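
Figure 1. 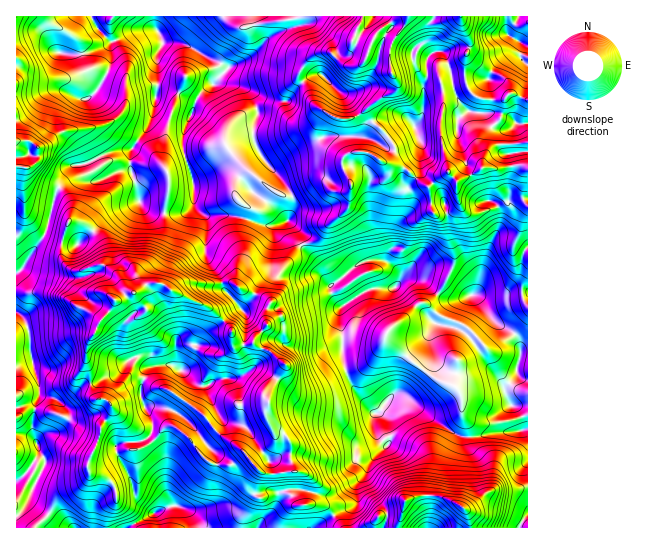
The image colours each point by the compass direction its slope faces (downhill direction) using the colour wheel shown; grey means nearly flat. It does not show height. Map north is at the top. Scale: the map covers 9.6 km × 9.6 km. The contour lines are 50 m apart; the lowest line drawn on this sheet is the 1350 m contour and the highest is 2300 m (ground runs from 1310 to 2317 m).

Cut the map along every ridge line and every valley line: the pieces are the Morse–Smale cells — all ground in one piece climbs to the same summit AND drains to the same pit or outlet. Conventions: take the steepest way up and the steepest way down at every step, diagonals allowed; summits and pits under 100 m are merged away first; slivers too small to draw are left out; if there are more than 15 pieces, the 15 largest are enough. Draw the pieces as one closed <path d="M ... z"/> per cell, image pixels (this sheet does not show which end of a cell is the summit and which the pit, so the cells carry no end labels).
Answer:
<path d="M250 16l-158 1 5 12 13 12 31-12 14 0 4 4 4 10-6 10 0 37-2 19-6 16-18 24-21 3-21 11-15 2-2 9-13 13 9 11 4 9 0 7-11 29 0 15 3 5 9 8 9 0 19-7 4 1 14 12 7 12 7 4-18 8-4 9-12 13-12 24 0 18 6 30 4 4 12 2 3 5-1 8-10 12-8 27 5 3 9 0 19-7 12 0 13-6 15-16 9 0 16 12 10 16 9 8 20 2 16-10 14 16-5 19 2 7-4 1-10 20 0 10 71 0 17-11 2-3-6-7-19-4 4-21-1-4-5-5-13-3-2-9 0-18-8-10-8-1-3-3-7-15 3-8 0-7-3-4 20-30-14-13-18-9 2-5 12-12 0-15 6-13 3-20 25-33-2-14-11-10 4-12 0-14-9-14-18-19-10-19-2-17 4-9 0-7-6-17-12-8-16-5-8 2 15-15 16-7 14-13 1-5-8-12z"/><path d="M45 235l-24 35-5 4 1 254 17 0 14-13 5-12 8-8 17-7 11-11-1-14 8-16 5-21 10-12 1-8-3-5-12-2-4-4-6-30 0-18 12-24 12-13 4-9 18-8-7-4-7-12-14-12-4-1-19 7-12-2-9-11 2-17z"/><path d="M91 16l-75 1 0 149 11 2 7 11 23 8 2 0 13-13 2-9 15-2 21-11 21-3 18-24 6-16 2-19 0-37 6-10-4-10-4-4-14 0-31 12-13-12z"/><path d="M322 75l-8 0-8 4-20 22-17-1-21-10 9 20 0 7-4 9 2 17 10 19 18 19 9 14 0 14-4 12 11 10 3 14 16-5 9-14 18-14 4-7 2-23-8-15 0-8 2-4 8-3 13 0 21 11 4-2 4-8 0-6-4-6-16-17-3 1-9 12-4 0 4-7 0-8-15-23z"/><path d="M171 425l-9 4-11 14-9 5-16 1-19 7-9 0-6-3-4 10 1 8 18 8 6 6 3 6 0 11-8 11-1 14 135 1 1-10 10-20 4-1-2-7 5-19-14-16-16 10-20-2-9-8-15-20z"/><path d="M285 367l-20 28 3 4-3 12 2 7 8 14 8 1 5 5 3 5 0 18 2 9 13 3 5 5 1 4-4 21 19 4 8 8 18-8 4-5-1-16 3-5 6-7 7-15 16-14 1-7-2-5-2-15-4-5-7 0-11-12-12-18-5-12-31 16-17 2-13-10z"/><path d="M399 395l-5 0-15 18 6 5 4 24-17 17-7 15-6 7-3 5 1 16-4 5-20 8 9 13 32 0 5-12 20-1 4-4 2-10 12-5 22 0 24 12 6 0 20-18-1-21-5-10-12-12-2-9-15-5z"/><path d="M302 245l-5 4-21 29-3 20-6 13 0 15-12 12-2 5 18 9 14 13-1 12 9 10 5 2 9 0 38-19-2-11 0-26-4-15 1-9 26-18 8-3 20 0 6-7 0-7-7-9-10-5-14 0-11 4-20 17-8 4-10-22z"/><path d="M407 16l-33 0-14 18-4 11-7 10-8 0-8-13-18-18-4-1-18 4-24 10-19 20-20 10-11 11 31 11 15 10 21 2 20-22 8-4 8 0 26 24 11 16 4 7 0 8-4 7 4 0 10-14-5-10 0-6 15-11 11-4 3-5 0-5-6-11-2-20 6-13 9-11z"/><path d="M415 279l-10 0-11 9-20 0-8 3-26 18-1 9 4 15 0 26 3 12 16-4 9-6 15-22 40 33 12 8 15 5 4-18 0-14 16-19-8-9-27-10-12-11 5-3 6-7-11-11z"/><path d="M366 152l-13 0-7 3-3 4 0 8 8 15-2 23-4 6-18 15-9 14-15 5 1 4 16 14 10 22 8-4 23-18 8-3 17 1 5-11 5-5 1-18 12-18-1-22 7-10-10-9-18-4z"/><path d="M438 293l-7 8-6 2 13 12 27 10 8 9-16 19 0 14-4 16 8 12 0 16 7 15 1 11 28-5 25-1 3-4-2-10-3-6-11-8-4-9 0-7 12-14 3-15-1-19-6-7-14-7-25-30-16 5-8 0z"/><path d="M453 85l-14 4-10 0-5 4-1 21-8 11 6 17-1 28-4 8 13 9 20-15 8 9 22-10 4-4 4-14 8-8 33-3-1-19-10 0-8 6-10 0-7-6-6-10-17-1-12-13z"/><path d="M386 339l-15 22-24 10 8 19 14 19 5 4 4 0 16-18 5 0 55 38 15 4 0-6-6-14 0-14-4-13-5-5-16-5-12-8z"/><path d="M527 16l-66 1 2 9 6 12 0 11-4 8 0 24 3 8 7 7 6 3 22 1 7-7 4 0 14 6z"/>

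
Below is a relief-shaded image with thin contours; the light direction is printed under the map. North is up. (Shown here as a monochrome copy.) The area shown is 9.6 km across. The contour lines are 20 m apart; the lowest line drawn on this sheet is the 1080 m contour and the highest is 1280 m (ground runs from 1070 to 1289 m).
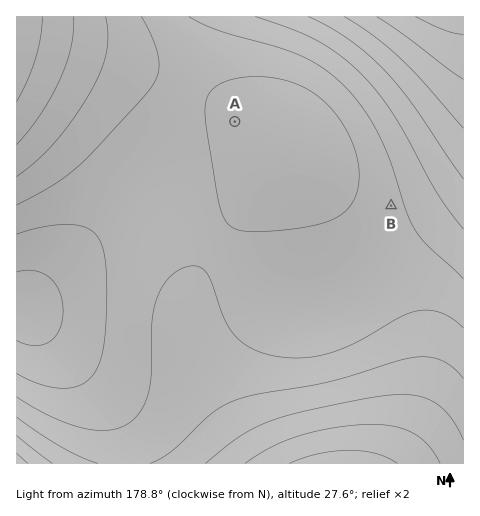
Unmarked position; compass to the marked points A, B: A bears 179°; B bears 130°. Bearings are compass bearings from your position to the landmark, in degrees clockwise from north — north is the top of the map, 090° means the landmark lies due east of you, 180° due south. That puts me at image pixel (234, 74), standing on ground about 1160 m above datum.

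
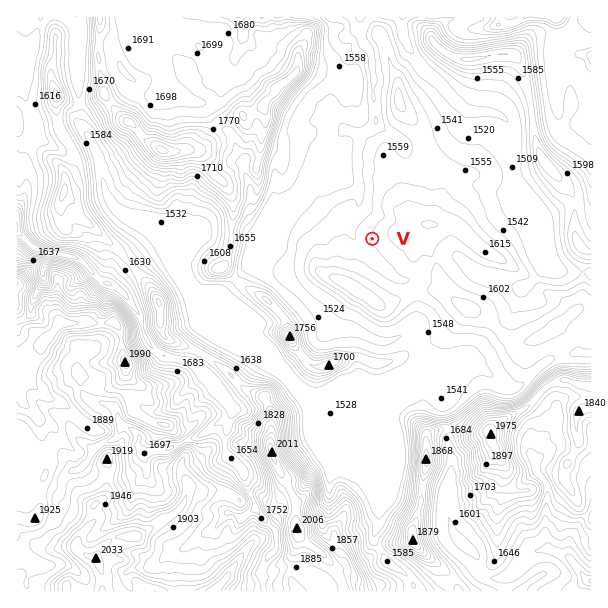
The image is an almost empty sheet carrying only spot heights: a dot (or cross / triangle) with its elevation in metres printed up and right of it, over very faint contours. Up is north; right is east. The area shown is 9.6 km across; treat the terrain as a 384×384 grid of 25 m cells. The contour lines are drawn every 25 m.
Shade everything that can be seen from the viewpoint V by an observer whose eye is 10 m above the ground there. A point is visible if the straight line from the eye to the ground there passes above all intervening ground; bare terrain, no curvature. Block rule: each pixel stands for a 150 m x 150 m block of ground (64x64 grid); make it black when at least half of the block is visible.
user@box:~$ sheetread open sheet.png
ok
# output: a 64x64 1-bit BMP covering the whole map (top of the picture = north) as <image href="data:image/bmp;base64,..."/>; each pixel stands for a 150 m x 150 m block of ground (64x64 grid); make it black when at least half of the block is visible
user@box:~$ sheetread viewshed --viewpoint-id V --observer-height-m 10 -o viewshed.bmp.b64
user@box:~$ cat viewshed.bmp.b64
<image width="64" height="64" href="data:image/bmp;base64,Qk0+AgAAAAAAAD4AAAAoAAAAQAAAAEAAAAABAAEAAAAAAAACAAATCwAAEwsAAAIAAAAAAAAA////AAAAAAAAAAAAAAAAAAAAAAAAAAAAAAAAAAAAAAAAAAAAGAAAAAAAAAAgAAAAAAAAAMAAAAAAAAAAgBAAAAAAAAGAGAAAAEAAAQAIAAAAYAAAAAgAAABgAAEACAAAAAAQA4AIAAAAABADAAAAAAAAAAYACBAAAAAABAAIAAAAAAAMAAwAAAAAAAwADAAAAAAADAAMcAAAAEAMAA/4AAADwBgAAP4AAAGACAAAP4AAAYAAAAAfwAADwAAAAABgAAfAAAAAADsADwAAAAAADwAOAAAAAAAAAAwAAAAAAAAACAAAAAAAAAAIwAIAAAAAABjAAAAAAAAFkMAAAAAAAA/AwAAAAMAAjYDACADh4ADIAYAwA/8AAMQAAEAP4gAAwAABwD/gAAAAAAHgf/AAAAAAAPB/8AAAAAAA/F/AAAAAAAD/f8AAAACAAP//wAAAAQAA/99wAAAAAAD/zcAAAAAAAP/ngAAAAAAB3/+AAAAAAAGf/4AAAAAAAZ//wAAAAAAGH/+AAAAAAP4f/4AAAAAABh/sAAAAAAAAH+QAAAAAAAAP9DAAAAAAAA+ecAAAAAAAH/5gAAAAAAAP/mAAAAAAAAf+QAAAAAAAA/4AAAAAAAAB4EAAAAAAAAHgwGAAAAAAAMCBgAAAAAAAwYIAAAAAAADBgAAAAAAAAEAAAAAAAAAAAAAAAA=="/>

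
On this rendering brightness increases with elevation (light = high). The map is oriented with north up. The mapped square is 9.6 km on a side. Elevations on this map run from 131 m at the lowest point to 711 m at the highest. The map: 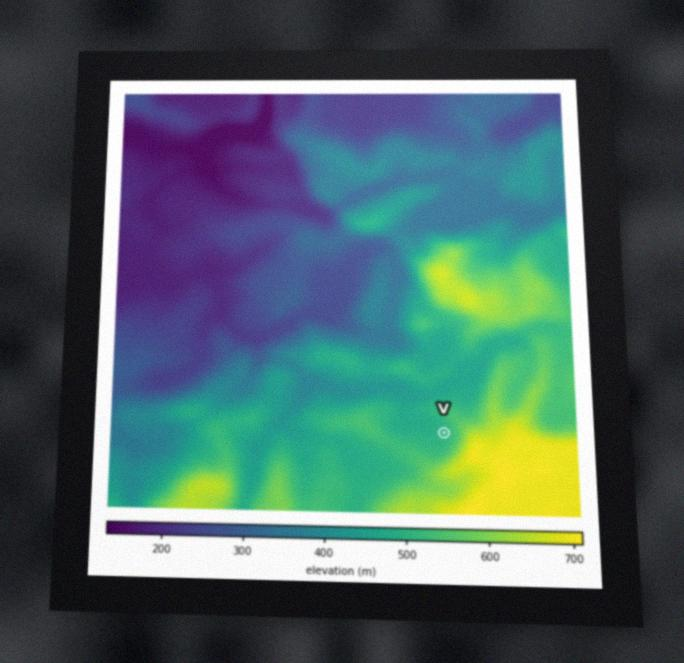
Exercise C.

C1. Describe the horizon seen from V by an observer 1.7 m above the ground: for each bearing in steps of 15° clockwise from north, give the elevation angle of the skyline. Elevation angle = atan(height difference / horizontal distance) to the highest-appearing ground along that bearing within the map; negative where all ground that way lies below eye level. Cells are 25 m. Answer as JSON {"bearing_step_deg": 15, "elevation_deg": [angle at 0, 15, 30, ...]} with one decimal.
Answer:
{"bearing_step_deg": 15, "elevation_deg": [2.8, 4.7, 6.5, 7.9, 9.1, 10.9, 14.1, 16.4, 16.7, 15.8, 14.0, 12.1, 9.6, 6.6, 4.3, 3.2, 2.2, 1.8, 1.4, 0.8, -0.7, -1.0, 0.3, 1.3]}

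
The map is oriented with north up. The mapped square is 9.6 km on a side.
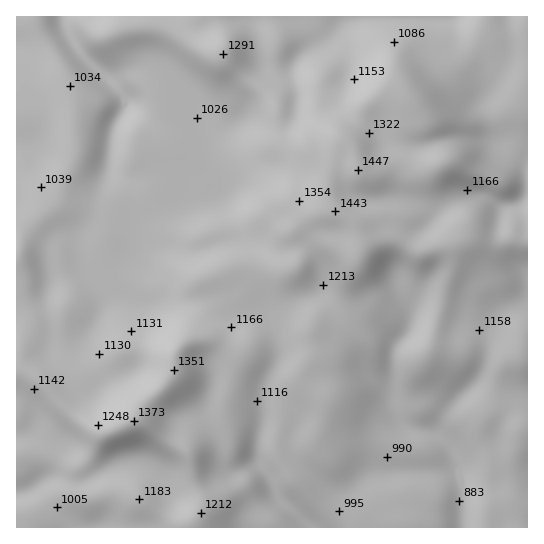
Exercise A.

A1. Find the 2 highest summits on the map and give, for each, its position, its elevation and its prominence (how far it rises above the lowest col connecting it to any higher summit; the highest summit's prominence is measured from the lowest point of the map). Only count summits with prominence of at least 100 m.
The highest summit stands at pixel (358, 170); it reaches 1447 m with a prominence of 577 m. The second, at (134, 421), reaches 1373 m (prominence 218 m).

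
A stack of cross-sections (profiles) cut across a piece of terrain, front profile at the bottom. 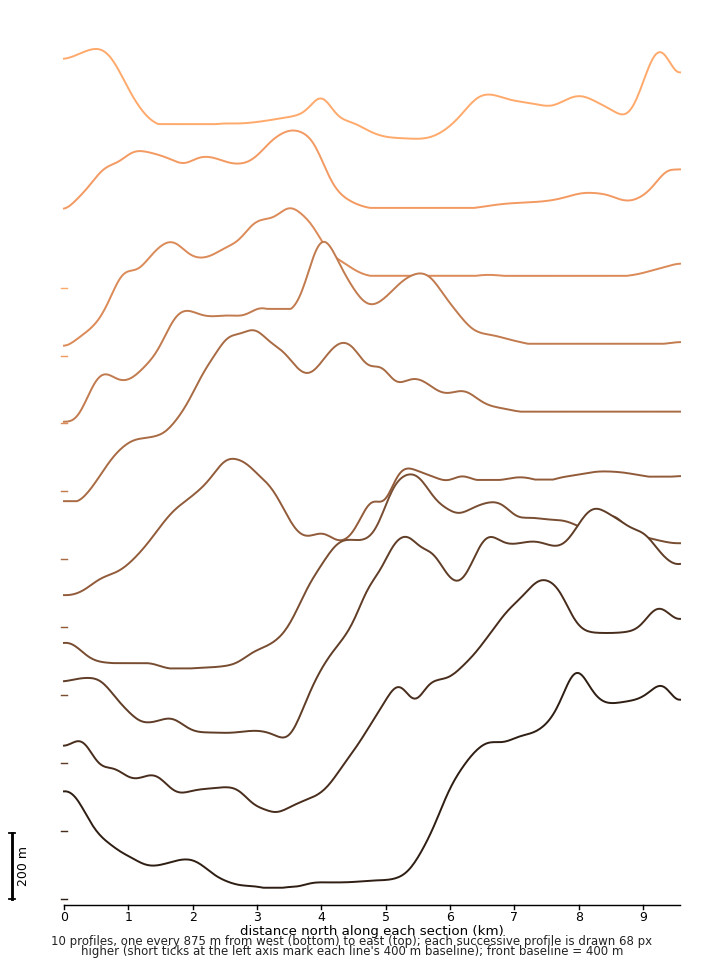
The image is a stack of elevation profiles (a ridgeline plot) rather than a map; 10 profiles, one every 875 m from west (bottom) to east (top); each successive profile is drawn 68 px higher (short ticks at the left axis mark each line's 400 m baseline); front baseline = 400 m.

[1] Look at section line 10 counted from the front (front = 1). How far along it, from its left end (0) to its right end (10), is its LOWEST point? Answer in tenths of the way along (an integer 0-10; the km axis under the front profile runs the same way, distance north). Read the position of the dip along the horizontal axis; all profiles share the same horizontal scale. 6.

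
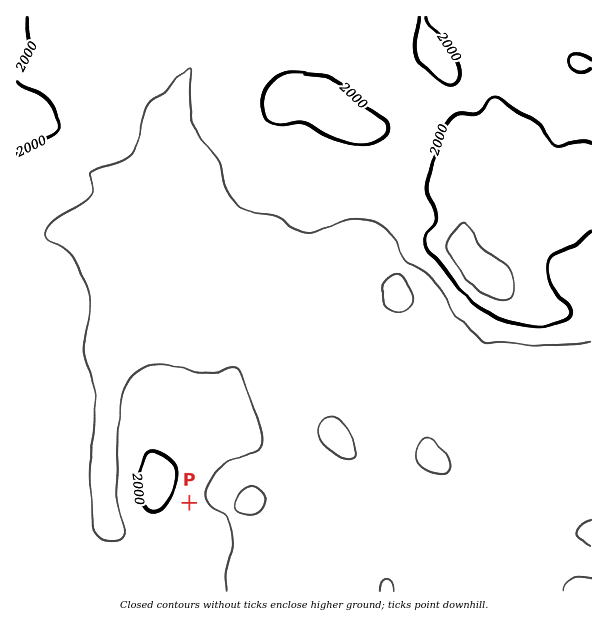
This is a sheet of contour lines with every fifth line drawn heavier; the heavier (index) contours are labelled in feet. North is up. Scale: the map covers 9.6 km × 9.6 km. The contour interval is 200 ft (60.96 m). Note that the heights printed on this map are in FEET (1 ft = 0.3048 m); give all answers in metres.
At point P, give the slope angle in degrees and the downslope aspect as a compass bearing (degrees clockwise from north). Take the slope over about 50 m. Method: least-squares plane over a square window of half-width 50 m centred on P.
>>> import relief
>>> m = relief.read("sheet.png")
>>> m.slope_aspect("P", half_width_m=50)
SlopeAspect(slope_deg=6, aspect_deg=92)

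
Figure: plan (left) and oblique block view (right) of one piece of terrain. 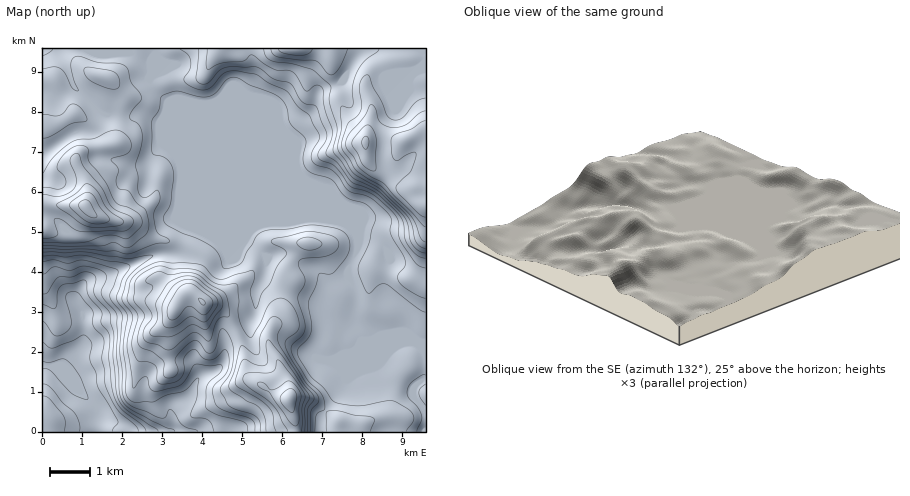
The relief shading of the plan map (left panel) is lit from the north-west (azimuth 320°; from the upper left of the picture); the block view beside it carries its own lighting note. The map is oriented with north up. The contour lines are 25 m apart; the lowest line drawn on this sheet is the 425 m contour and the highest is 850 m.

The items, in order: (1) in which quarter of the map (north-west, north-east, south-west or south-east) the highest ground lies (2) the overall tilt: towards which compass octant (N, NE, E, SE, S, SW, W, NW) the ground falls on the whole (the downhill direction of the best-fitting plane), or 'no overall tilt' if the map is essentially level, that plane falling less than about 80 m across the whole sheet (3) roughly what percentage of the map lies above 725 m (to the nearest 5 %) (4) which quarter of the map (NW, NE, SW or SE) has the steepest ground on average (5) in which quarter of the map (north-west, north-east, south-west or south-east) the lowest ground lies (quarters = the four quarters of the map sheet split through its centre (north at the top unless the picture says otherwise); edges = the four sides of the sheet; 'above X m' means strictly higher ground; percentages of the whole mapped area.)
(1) Look to the north-east quarter for the highest ground.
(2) On the whole the ground falls towards the south-west.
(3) About 15 % of the map lies above 725 m.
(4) The steepest ground, on average, is in the south-west quarter.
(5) The lowest ground is in the south-west quarter.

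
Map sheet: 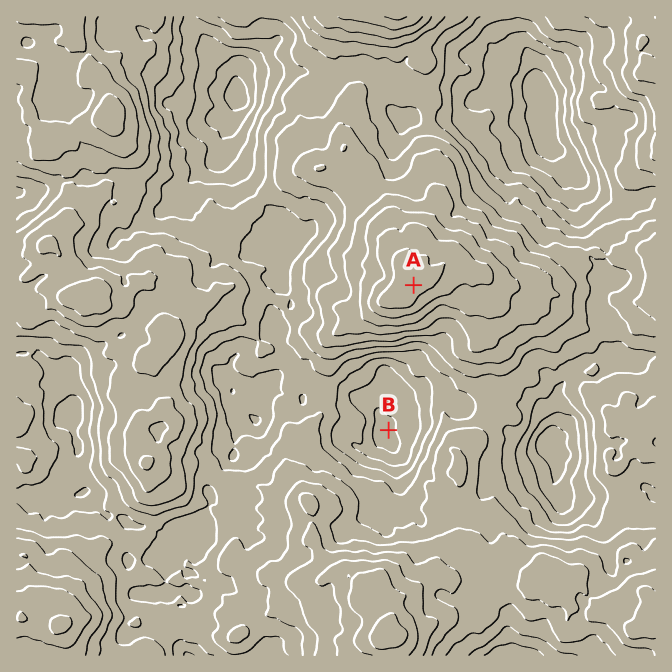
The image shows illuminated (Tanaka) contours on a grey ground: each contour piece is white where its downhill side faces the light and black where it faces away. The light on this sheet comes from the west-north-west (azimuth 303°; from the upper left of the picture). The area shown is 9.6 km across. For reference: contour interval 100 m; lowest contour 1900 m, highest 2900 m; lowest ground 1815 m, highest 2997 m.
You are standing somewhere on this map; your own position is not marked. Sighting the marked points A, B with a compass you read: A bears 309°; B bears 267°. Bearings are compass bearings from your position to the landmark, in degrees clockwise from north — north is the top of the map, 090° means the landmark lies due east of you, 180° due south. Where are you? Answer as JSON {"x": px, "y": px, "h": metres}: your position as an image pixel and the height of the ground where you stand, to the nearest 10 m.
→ {"x": 580, "y": 420, "h": 2140}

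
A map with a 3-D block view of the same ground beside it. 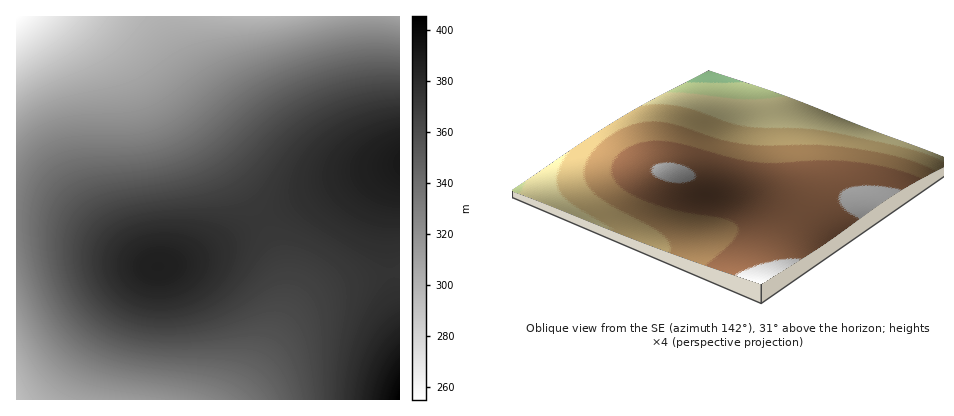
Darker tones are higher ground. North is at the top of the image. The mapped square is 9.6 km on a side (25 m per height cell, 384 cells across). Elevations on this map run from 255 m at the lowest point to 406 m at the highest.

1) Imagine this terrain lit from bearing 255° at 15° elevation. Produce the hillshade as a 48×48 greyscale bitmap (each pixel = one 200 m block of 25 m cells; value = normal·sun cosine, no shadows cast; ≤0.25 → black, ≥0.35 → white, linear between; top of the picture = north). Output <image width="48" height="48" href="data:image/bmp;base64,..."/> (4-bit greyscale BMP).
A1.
<image width="48" height="48" href="data:image/bmp;base64,Qk32BAAAAAAAAHYAAAAoAAAAMAAAADAAAAABAAQAAAAAAIAEAAATCwAAEwsAABAAAAAAAAAAAAAAABEREQAiIiIAMzMzAERERABVVVUAZmZmAHd3dwCIiIgAmZmZAKqqqgC7u7sAzMzMAN3d3QDu7u4A////AEQzMzMzMzMzMzMzMzMzMzREREREREREREREMzMzMzMzMzMzMzMzMzMzRERERERERERERDMzMzMzMzMzMzMzMzMzMzRERERERERERERDMzMzMzMzMzMzMzMzMzM0REREQ1VEREREQzMzMzMzIiIiIzMzMzMzMzMzM1VURERERDMzMzMiIiIiIiIzMzMzMzMzM1VVVEREREMzMzIiIiIiIiIjMzMzMzMzM1VVVVREREMzMyIiIiIiIiIiIzMzMzMzMlVVVVVEREQzMyIiIhERIiIiIjMzMzMyIlVVVVVUREQzMiIiERERESIiIiMzMzMiIlVVVVVUREQzMiIhEREREREiIiIiIiIiIlVVVVVUREMzMiIREREREREiIiIiIiIiIlVVVVVUREMzIiERERERERESIiIiIiIiIlVVVVVUREMzIiERERABERESIiIiIiIiIVVVVVVUREMyIhEREAAAARERIiIiIiIiEVVVVVVERDMyIhERAAAAARERIiIiIiIiEVVVVVREQzMyIREQAAAAARERIiIiIiIiEVVVVVREQzMiIREQAAAAARERIiIiIiIiEVVVVEREMzIiEREQAAAAARERIiIiIiIiEVVVRERDMzIiEREQAAAAERESIiIiIiIiIVVUREQzMyIhEREQAAABERESIiIiIiIiIlVEREMzMiIhERERERERERESIiIiIiIiIlREQzMzIiIREREREREREREiIiIiIiIiIkREMzMiIiERERERERERERIiIiIiIiIiIkREMzIiIhEREREREREREiIiIiIiIiIiIkRDMyIiIRERERERERESIiIiIiIiIiIiIkQzMiIhERERERERERIiIiIiIiIiIiIiIkQzIiIREREREREREiIiIiIiIiIiIiIiIkMzIiERERERERESIiIiIiIiIiIiIiIiIjMyIhEREREREREiIiIiIiIiIiIiIiIiIjMyIhERERERERIiIiIiIiIiIiIiIiIiIjMiIRERERERESIiIiIjMzMiIiIiIiIiIjMiIRERERERESIiIiMzMzMiIiIiIiIiIjMiIREREREREiIiIjMzMzMiIiIiIiIiITMiIREREREREiIiIjMzMzMiIiIiIiIhETMiIREREREREiIiIjMzMzIiIiIiIiERETMiIRERERERIiIiIjMzMyIiIiIiIhERETMiIRERERERIiIiIiIiIiIiIiIiIRERETMiIhERERESIiIiIiIiIiIiIiIiERERETMiIiEREREiIiIiIiIiIiIiIiIiERERADMiIiIhESIiIiIiIiIiIiIiIiIhERERADMiIiIiIiIiIiIiIiIiIiIiIiIREREQADMiIiIiIiIiIiIiIiIiIiIiIiEREREAADMyIiIiIiIiIiIiIhEREREREREREREAADMzIiIiIiIiIiIhEREREREREREREREAADMzMzMzIiIiIiERERERERERERERERAAADMzMzMzMyIiIiERERERERERERERERAAADMzMzMzMzIiIhEREQAAABERERERERAAAA=="/>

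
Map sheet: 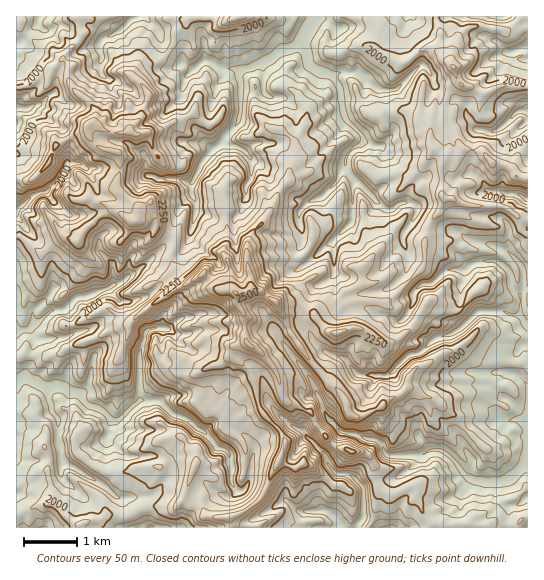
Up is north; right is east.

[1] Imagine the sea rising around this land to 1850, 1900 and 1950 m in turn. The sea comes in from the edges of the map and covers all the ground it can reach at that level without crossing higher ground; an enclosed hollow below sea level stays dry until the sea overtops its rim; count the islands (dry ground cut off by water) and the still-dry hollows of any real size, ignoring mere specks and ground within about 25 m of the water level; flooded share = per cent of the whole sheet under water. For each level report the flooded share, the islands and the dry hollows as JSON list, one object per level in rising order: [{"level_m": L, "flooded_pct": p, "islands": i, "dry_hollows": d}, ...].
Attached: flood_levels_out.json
[{"level_m": 1850, "flooded_pct": 11, "islands": 0, "dry_hollows": 0}, {"level_m": 1900, "flooded_pct": 21, "islands": 0, "dry_hollows": 0}, {"level_m": 1950, "flooded_pct": 34, "islands": 0, "dry_hollows": 0}]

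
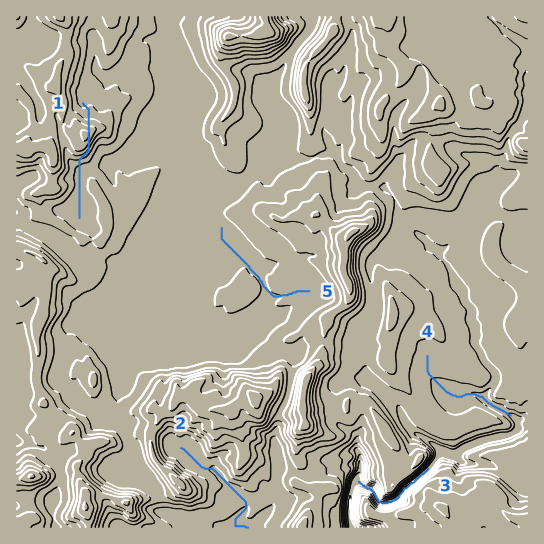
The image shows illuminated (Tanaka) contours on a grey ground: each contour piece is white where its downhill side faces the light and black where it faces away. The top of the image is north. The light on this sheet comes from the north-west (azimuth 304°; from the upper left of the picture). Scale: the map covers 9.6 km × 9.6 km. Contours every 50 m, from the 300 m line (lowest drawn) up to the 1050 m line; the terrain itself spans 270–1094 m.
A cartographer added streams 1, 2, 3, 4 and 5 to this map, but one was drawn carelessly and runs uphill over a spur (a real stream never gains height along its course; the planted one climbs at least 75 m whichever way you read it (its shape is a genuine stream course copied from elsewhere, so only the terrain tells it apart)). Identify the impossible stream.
1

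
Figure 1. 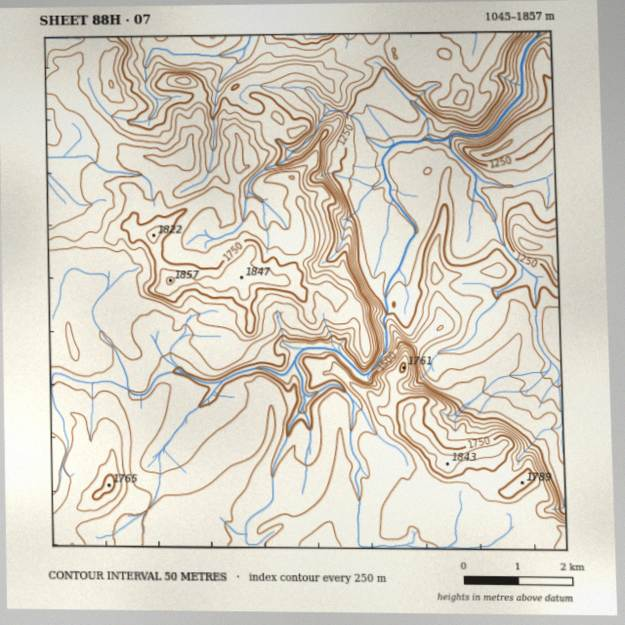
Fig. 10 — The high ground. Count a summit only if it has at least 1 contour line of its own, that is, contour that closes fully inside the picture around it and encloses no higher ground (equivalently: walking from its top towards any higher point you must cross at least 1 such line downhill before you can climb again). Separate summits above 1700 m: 8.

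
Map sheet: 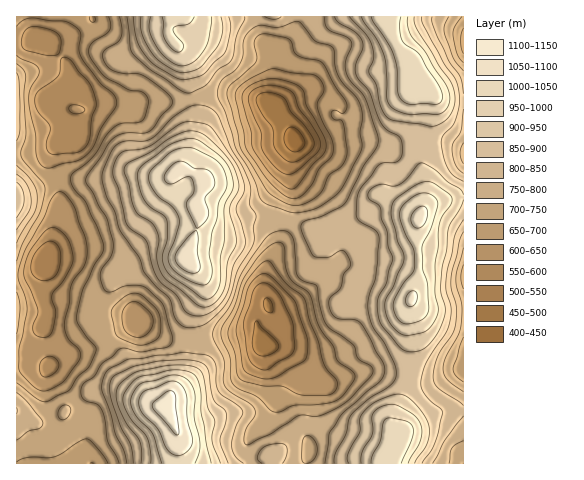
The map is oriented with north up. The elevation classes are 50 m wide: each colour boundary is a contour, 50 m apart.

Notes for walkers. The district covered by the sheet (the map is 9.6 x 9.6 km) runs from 420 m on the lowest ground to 1110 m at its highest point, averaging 790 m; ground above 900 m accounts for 21.6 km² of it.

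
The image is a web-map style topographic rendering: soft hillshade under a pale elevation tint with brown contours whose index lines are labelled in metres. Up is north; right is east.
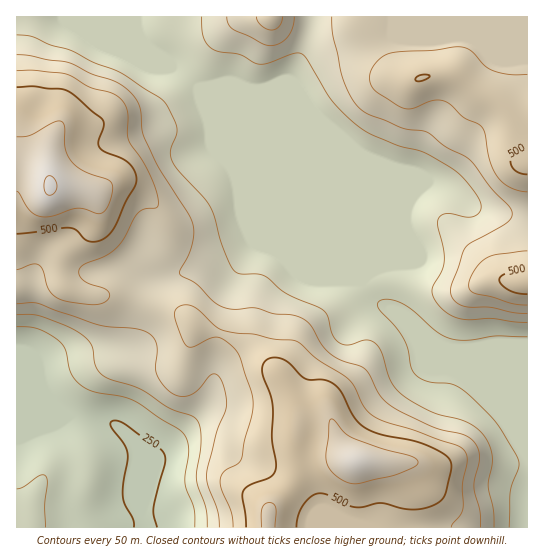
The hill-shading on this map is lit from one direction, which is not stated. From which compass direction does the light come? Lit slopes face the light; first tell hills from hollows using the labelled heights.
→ NW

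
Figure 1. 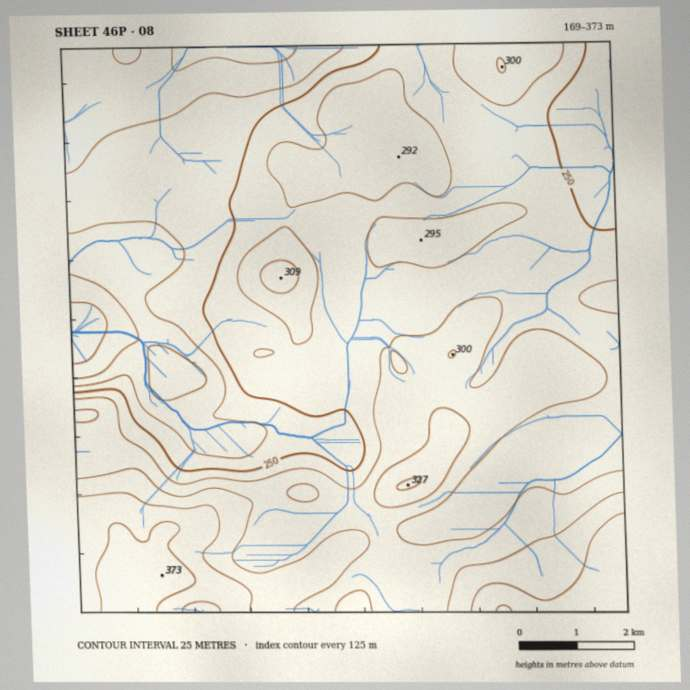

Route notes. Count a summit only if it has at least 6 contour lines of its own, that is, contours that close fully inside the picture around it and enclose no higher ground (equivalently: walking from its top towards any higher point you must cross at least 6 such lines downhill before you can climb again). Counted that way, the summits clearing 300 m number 0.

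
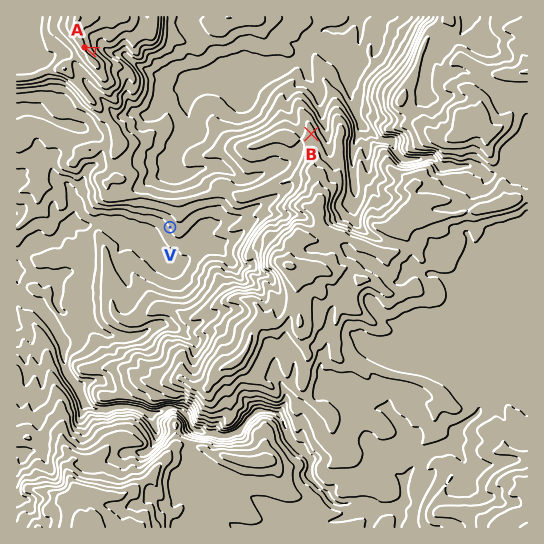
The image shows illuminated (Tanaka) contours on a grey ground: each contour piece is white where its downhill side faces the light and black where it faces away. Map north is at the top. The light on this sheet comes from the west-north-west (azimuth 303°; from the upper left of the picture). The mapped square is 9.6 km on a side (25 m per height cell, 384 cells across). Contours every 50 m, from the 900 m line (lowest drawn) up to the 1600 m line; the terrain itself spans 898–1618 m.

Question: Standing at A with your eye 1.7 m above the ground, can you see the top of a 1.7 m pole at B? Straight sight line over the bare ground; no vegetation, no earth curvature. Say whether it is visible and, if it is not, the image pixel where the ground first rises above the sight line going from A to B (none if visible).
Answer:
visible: true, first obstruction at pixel None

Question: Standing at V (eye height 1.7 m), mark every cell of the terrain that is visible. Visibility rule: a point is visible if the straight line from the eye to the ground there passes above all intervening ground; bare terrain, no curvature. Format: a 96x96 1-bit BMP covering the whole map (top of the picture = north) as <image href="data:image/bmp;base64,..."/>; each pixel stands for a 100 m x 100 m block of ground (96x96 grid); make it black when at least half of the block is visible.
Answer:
<image width="96" height="96" href="data:image/bmp;base64,Qk2+BAAAAAAAAD4AAAAoAAAAYAAAAGAAAAABAAEAAAAAAIAEAAATCwAAEwsAAAIAAAAAAAAA////AAAAAAAAAAAAAAAAAAAAAAAAAAAAAAAAAAAAAAAAAAAAAAAAAAAAAAAAAAAAAAAAAAAAAAAAAAAAAAAAAAAAAAAAAAAAAAAAAAAAAAABwfgAAAAAAAAAAAA/H/4AAAAAAAAAAAB8P8AAAAAAAAAAAABAP4AAAAAAAAAAAAAAcAAAAAAAAAAAAAAAYAAAAAAAAAAAAAAASAAAAAAAAAAAAAAAPwAAAAAAAAAAAAAAf4AAAAAAAAAAAAAA/gAAAAAAAAAAAAAQ8AAAAAAAAAAAAADw8AAAAAAAAAAAAADh4AAAAAAAAAAAAADh4AAAAAAAAAAAAADh4AAAAAAAAAAAAAAAwAAAAAAAAAAAAAAAwAAAAAAAAAAAAAAAwAAAAAAAAAAAAAAAwAAAAAAAAAAAAAABgAAAAAAAAAAAAAABAAAAMAAAAAAAAAAAAAAA8AAAAAAAAAAAAAMf8AAAAAAAAAAAAAY//AAAAAAAAAAAAfz/fwAAAAAAAAAAADkGf8AAAAAAAAAAAAYHH+AAAAAAAAAAAAAPj+AAAAAAAAAAAAAPD+AAAAAAAAAAAAAAB/AAAAAAAAAAAAAAA/AAAAAAAAAAAAAAD+AAAAAAAAAAAAAAAYAAAAAAAAAAAB4AgAAAAAAAAAAAAD4D4AAAAAAAAAAAADj/+AAAAAAAAAAAADv//wEAAAAAAAAAADn///8QAAAAAAAAAHj///8wAAAAAAAAAHH///5gAAAAAAAAAHP//47gAAAAAAAAAHP//ADgAAAAAAAAAGf+HALAAAAAAAAAAGf8AAPAAAAAAAAAAG/8AAOAAAAAAAAAAH/4AAGAAAAAAAAAAP/4AACgAAAAAAAAAP/4AAAAAAAAAACAAP/4AAAAAAAAAADgAf/8AAAAAAAAAADjgf/8AAAAAAAAAABzw3/8AAAAAAAAAAAfw/f8AAAAAAAAAAAOgff8AAAAAAAAAAAMAf/4AAAAAAAAAAAMAH+AAAAAAAAAAAAIAAAAAAAAAAAAAAAAAAAAAAAAAAAAAAAAAAAAAAAAAAAAAAAAAAAAAAAAAAAAAAAAAAAAAAAAAAAAAAAAAAAAAAAAAAAAAAAAAAAAAAAAAAAAAAAAAAAAAAAAAAAAAAAAAAAAAAAAAAAAAAAAAAAAAAAAAAAAAAAAAAAAAAAAAAAAAAAAAAAAAAAAAAAAAAAAAAAAAAAAAAAAAAAAAAAAAAAAAAAAAAAAAAAAAAAAAAAAAAAAAAAAAAAAAAAAAAAAAAAAAAAAAAAAAAAAAAAAAAAAAAAAAAAAAAAAAAAAAAAAAAAAAAAAAAAAAAAAAAAAAAAAAAAAAAAAAAAAAAAAAAAAAAAAAAAAAAAAAAAAAAAAAAAAAAAAAAAAAAAAAAAAAAAAAAAAAAAAAAAAAAAAAAAAAAAAAAAAAAAAAAAAAAAAAAAAAAAAAAAAAAAAAAAAAAAAAAAAAAAAAAAAAAAAAAAAAAAAAAAAAAAAAAAAAAAAAAAAAAAAAAAAAAAAAAAAAAAAAAAAAAAAAAAAAAAAAAAAAAAAAAA="/>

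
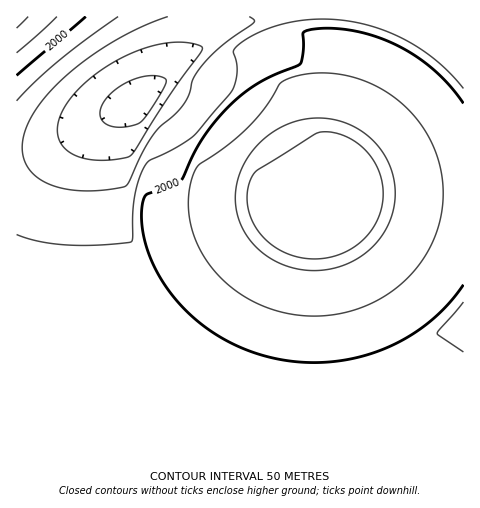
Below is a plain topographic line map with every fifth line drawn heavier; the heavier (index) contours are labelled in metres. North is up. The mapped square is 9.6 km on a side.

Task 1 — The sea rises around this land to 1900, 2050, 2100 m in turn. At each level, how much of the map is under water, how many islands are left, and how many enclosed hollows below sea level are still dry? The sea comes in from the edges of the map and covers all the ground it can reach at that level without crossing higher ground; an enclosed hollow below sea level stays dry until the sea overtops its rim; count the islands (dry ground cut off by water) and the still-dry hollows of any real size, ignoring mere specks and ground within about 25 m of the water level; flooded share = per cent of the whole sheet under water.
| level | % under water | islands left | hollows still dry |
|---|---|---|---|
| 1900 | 10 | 0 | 0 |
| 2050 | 76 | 1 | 0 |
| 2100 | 90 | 1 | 0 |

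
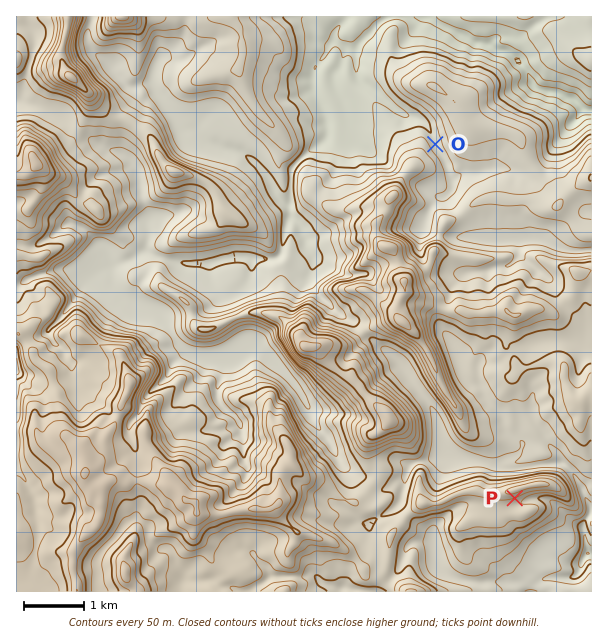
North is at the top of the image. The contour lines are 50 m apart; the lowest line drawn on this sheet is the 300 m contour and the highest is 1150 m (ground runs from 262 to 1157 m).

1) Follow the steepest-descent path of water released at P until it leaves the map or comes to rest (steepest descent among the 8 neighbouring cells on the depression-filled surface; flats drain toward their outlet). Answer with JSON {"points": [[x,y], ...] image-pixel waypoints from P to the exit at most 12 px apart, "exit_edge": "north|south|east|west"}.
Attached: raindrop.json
{"points": [[515, 498], [525, 501], [537, 498], [549, 501], [561, 510], [573, 522], [584, 531], [585, 543], [590, 554], [591, 554]], "exit_edge": "east"}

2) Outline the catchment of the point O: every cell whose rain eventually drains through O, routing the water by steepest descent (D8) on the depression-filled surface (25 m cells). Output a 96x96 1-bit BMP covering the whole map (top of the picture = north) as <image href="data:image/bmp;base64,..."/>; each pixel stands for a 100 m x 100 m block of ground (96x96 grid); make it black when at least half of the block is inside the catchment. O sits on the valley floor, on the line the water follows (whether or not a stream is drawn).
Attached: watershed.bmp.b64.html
<image width="96" height="96" href="data:image/bmp;base64,Qk2+BAAAAAAAAD4AAAAoAAAAYAAAAGAAAAABAAEAAAAAAIAEAAATCwAAEwsAAAIAAAAAAAAA////AAAAAAAAAAAAAAAAAAAAAAAAAAAAAAAAAAAAAAAAAAAAAAAAAAAAAAAAAAAAAAAAAAAAAAAAAAAAAAAAAAAAAAAAAAAAAAAAAAAAAAAAAAAAAAAAAAAAAAAAAAAAAAAAAAAAAAAAAAAAAAAAAAAAAAAAAAAAAAAAAAAAAAAAAAAAAAAAAAAAAAAAAAAAAAAAAAAAAAAAAAAAAAAAAAAAAAAAAAAAAAAAAAAAAAAAAAAAAAAAAAAAAAAAAAAAAAAAAAAAAAAAAAAAAAAAAAAAAAAAAAAAAAAAAAAAAAAAAAAAAAAAAAAAAAAAAAAAAAAAAAAAAAAAAAAAAAAAAAAAAAAAAAAAAAAAAAAAAAAAAAAAAAAAAAAAAAAAAAAAAAAAAAAAAAAAAAAAAAAAAAAAAAAAAAAAAAAAAAAAAAAAAAAAAAAAAAAAAAAAAAAAAAAAAAAAAAAAAAAAAAAAAAAAAAAAAAAAAAAAAAAAAAAAAAAAAAAAAAAAAAAAAAAAAAAAAAAAAAAAAAAAAAAAAAAAAAAAAAAAAAAAAAAAAAAAAAAAAAAAAAAAAAAAAAAAAAAAAAAAAAAAAAAAAAAAAAAAAAAAAAAAAAAAAAAAAAAAAAAAAAAAAAAAAAAAAAAAAAAAAAAAAAAAAAAAAAAAAAAAAAAAAAAAAAAAAAAAAAAAAAAAAAAAAAAAAAAAAAAAAAAAAAAAAAAAAAAAAAAAAAAAAAAAAAAAAAAAAAAAAAAAAAAAAAAAAAAAAAAAAAAAAAAAAAAAAAAAAAAAAAAAAAAAAAAAAAAAAAAAAAAAAAAAAAAAAAAAAAAAAAAAAAAAAAAAAAAAAAAAAAAAAAAAAMAAAAAAAAAAAAAAAPAAAAAAAAAAAAAAAPgAAAAAAAAAAAAAAfgAAAAAAAAAAAAAAfwAAAAAAAAAAAAAA/wAAAAAAAAAAAAAD/4AAAAAAAAAAAAAD/4AAAAAAAAAAAAAD/4AAAAAAAAAAAAAD/8AAAAAAAAAAAAAB//AAAAAAAAAAAAAA//gAAAAAAAAAAAAA//wAMAAAAAAAAAAA//+/+AAAAAAAAAAAf///8AAAAAAAAAAAf///4AAAAAAAAAAAP///wAAAAAAAAAAAH///gAAAAAAAAAAAD///AAAAAAAAAAAAD///AAAAAAAAAAAAB//+AAAAAAAAAAAAA//+AAAAAAAAAAAAAf/8AAAAAAAAAAAAAB/8AAAAAAAAAAAAAA/wAAAAAAAAAAAAAAYAAAAAAAAAAAAAAAAAAAAAAAAAAAAAAAAAAAAAAAAAAAAAAAAAAAAAAAAAAAAAAAAAAAAAAAAAAAAAAAAAAAAAAAAAAAAAAAAAAAAAAAAAAAAAAAAAAAAAAAAAAAAAAAAAAAAAAAAAAAAAAAAAAAAAAAAAAAAAAAAAAAAAAAAAAAAAAAAAAAAAAAAAAAAAAAAAAAAAAAAAAAAAAAAAAAAAAAAAAAAAAAAAAAAAAAAAAAAAAAAAAAAAAAAAAAAAAAAAAAAAAAAAAAAAAAAAAAAAAAAAAAAAAAAAAA="/>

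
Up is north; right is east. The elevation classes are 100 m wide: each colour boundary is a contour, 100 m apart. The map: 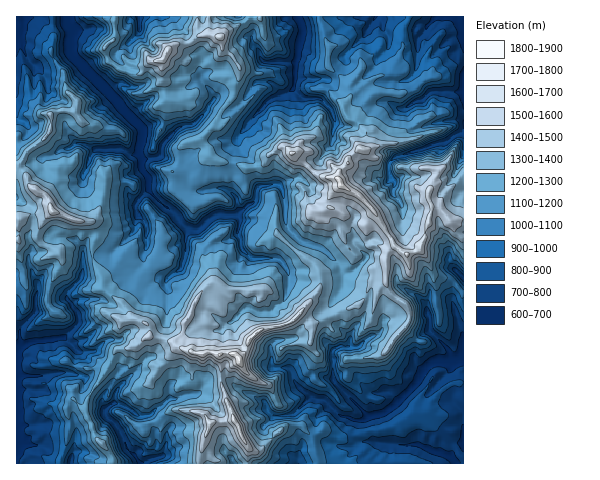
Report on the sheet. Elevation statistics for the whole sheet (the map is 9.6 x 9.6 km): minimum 670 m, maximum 1890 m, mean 1120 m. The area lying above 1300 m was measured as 23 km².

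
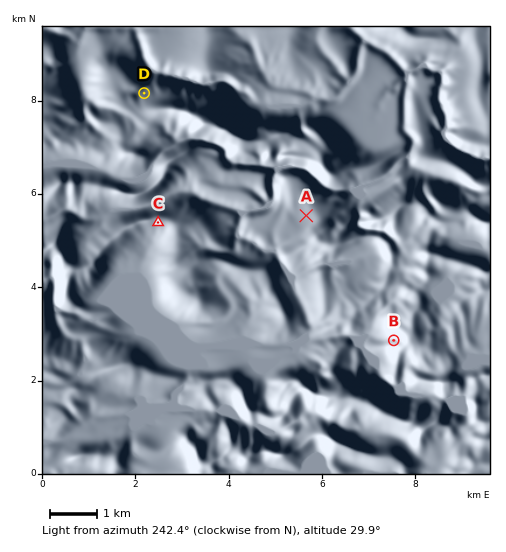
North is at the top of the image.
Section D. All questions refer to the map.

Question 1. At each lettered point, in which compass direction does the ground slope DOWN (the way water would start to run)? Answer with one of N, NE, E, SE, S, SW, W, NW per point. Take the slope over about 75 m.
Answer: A SW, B W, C S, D N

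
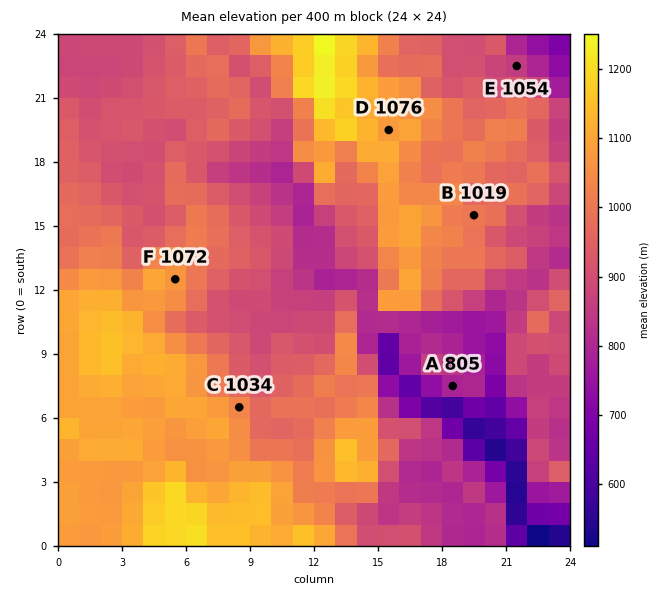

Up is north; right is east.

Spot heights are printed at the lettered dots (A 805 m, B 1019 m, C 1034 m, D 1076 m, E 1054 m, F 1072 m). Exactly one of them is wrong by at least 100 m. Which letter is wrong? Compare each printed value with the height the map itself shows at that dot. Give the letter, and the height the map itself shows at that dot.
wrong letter E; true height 854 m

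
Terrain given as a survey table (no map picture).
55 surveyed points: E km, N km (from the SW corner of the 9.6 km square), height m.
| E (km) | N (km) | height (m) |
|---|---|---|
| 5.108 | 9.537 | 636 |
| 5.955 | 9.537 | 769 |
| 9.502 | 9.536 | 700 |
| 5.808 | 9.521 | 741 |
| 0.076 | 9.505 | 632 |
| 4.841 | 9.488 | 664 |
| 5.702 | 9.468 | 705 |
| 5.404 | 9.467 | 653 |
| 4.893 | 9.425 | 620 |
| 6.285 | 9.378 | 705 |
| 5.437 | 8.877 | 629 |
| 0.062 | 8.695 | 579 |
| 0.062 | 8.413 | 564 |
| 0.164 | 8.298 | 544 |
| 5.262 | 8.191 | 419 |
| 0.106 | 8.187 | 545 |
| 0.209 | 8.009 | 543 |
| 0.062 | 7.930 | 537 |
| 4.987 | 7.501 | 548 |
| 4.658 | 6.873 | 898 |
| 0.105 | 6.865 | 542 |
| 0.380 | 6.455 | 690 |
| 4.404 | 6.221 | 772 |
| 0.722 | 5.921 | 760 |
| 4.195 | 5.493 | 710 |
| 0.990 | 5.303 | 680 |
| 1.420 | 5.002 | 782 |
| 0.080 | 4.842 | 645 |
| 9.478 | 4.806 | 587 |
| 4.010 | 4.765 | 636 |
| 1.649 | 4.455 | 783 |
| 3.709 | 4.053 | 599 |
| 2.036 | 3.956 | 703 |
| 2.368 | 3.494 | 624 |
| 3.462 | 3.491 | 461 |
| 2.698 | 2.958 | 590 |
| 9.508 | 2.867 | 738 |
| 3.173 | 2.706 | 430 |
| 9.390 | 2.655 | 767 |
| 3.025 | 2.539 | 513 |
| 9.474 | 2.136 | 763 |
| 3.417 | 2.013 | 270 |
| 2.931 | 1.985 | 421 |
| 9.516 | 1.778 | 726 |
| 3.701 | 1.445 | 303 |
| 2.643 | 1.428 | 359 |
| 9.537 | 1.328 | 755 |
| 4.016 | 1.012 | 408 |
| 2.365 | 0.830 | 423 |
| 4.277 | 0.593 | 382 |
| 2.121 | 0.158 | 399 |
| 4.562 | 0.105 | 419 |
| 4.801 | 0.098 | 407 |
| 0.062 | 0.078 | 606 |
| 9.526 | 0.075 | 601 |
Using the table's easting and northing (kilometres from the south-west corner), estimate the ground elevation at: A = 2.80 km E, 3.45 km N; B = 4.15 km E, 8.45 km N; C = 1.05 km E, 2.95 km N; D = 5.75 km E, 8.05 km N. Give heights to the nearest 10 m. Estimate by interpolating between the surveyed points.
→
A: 600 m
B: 690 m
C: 580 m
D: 420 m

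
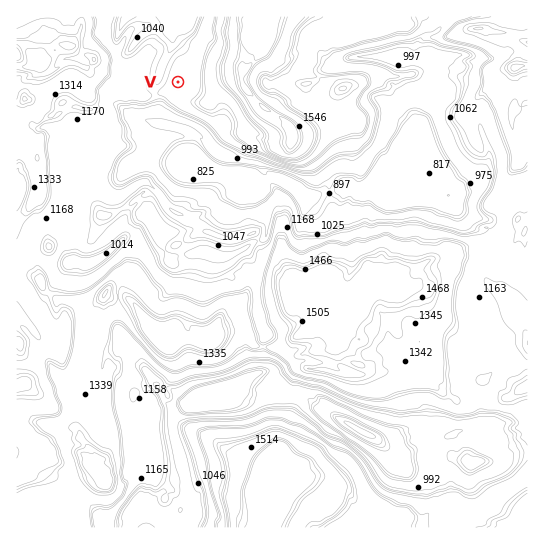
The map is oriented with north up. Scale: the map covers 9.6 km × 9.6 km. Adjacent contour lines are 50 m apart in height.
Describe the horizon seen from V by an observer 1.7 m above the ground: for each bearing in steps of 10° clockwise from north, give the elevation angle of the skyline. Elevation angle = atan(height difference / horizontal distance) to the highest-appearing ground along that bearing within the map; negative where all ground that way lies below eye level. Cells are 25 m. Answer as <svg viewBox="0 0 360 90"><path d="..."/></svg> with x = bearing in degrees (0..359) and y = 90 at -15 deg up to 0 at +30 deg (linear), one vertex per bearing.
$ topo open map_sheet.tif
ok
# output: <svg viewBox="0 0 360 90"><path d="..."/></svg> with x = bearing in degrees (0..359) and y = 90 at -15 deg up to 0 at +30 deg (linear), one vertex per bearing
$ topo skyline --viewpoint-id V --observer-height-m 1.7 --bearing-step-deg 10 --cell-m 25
<svg viewBox="0 0 360 90"><path d="M0 62l10-1 10-1 10-7 10-18 10-10 10-4 10-2 10-5 10 0 10 5 10 8 10 4 10-1 10 9 10 11 10 4 10-3 10 0 10 0 10 1 10 4 10 4 10-6 10-1 10 0 10-5 10-1 10-3 10-3 10 6 10 13 10 1 10 2 10 0 10-1"/></svg>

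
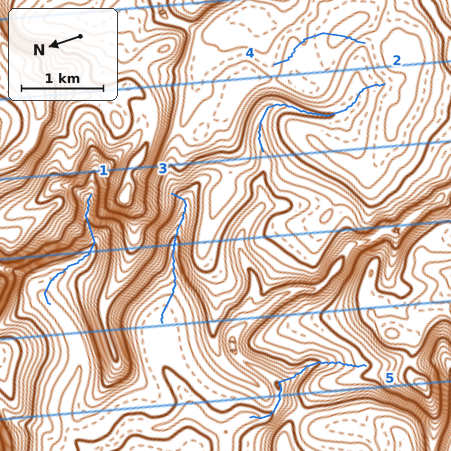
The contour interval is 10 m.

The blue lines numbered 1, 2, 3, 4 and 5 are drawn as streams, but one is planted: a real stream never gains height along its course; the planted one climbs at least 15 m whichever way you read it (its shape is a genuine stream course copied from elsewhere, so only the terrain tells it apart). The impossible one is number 4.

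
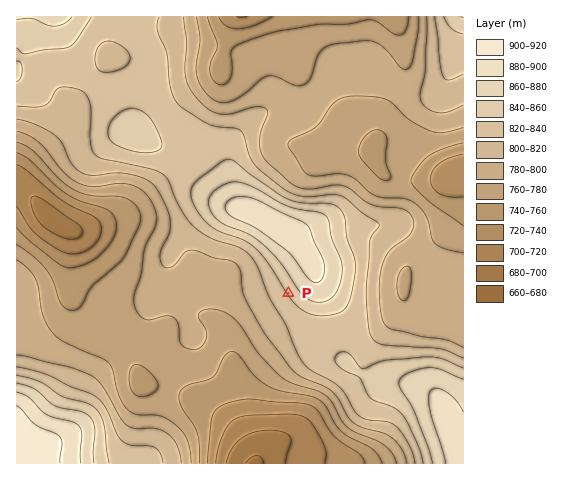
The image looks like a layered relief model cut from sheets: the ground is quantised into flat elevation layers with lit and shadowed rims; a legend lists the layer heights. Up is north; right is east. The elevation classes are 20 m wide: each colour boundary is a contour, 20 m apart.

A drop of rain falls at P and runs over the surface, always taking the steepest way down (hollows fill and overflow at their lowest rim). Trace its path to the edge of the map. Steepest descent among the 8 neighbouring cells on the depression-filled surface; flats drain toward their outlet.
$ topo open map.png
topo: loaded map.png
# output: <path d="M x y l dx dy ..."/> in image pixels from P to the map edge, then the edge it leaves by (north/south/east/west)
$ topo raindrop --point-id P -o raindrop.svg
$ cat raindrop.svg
<path d="M288 293l-53 54 1 69 6 9 10 13 1 3 0 22"/>
exit: south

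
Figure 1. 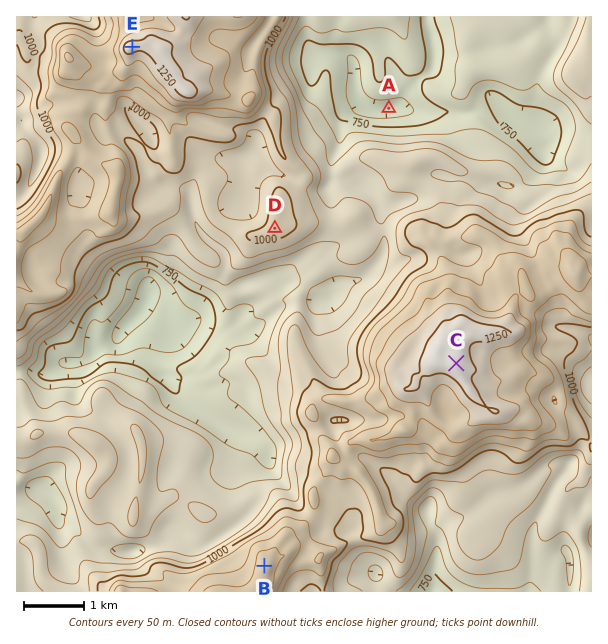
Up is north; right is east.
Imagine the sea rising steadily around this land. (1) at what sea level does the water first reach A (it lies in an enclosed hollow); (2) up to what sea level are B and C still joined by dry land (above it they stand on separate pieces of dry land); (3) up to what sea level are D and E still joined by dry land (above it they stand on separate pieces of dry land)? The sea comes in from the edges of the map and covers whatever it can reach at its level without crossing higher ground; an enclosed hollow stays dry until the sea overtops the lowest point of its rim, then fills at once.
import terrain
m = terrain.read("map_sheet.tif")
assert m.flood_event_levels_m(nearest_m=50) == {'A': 750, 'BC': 1050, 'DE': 950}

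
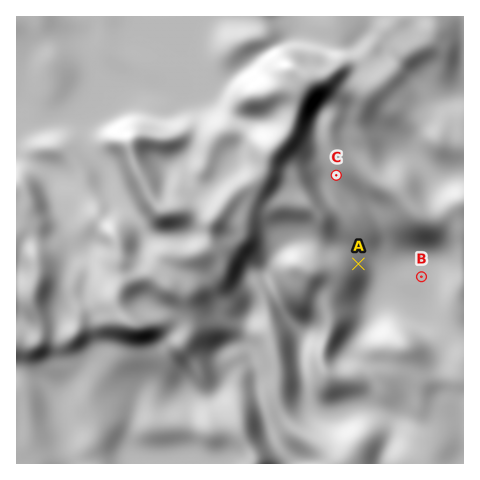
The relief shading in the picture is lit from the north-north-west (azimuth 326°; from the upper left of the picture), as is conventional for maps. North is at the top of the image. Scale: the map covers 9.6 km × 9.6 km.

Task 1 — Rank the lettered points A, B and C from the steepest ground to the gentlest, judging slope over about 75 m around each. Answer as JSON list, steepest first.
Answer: ["A", "C", "B"]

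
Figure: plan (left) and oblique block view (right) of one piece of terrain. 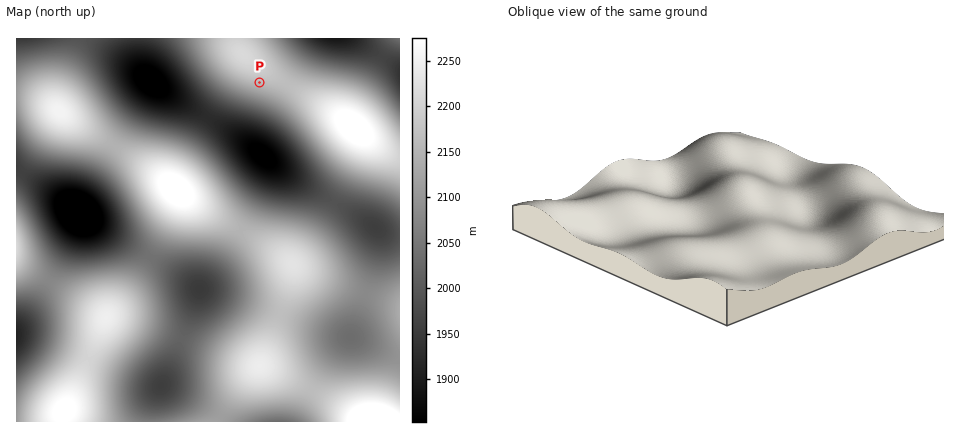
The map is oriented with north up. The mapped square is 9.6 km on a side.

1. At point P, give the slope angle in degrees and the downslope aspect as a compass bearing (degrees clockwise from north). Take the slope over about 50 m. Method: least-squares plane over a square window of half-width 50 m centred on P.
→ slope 8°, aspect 191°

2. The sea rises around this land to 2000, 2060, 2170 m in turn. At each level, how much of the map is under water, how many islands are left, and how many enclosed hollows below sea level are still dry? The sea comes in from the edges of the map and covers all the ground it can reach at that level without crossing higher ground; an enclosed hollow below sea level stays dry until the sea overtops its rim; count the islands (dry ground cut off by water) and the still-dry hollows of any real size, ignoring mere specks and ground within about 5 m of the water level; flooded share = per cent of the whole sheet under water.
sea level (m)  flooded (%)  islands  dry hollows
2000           22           0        2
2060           40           0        1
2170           76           4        0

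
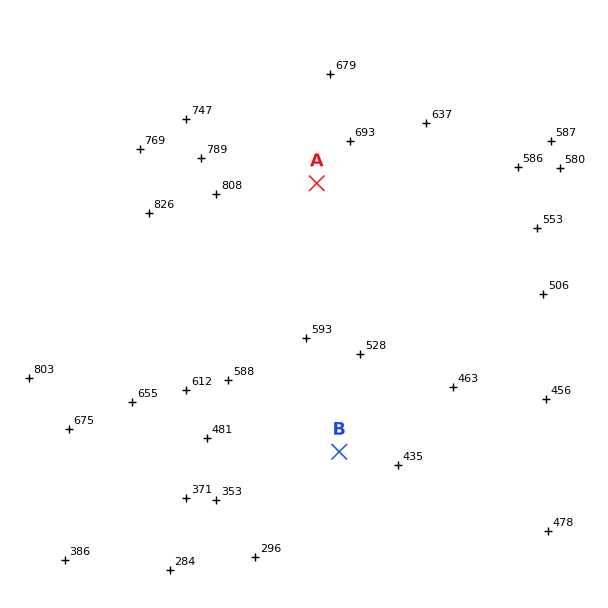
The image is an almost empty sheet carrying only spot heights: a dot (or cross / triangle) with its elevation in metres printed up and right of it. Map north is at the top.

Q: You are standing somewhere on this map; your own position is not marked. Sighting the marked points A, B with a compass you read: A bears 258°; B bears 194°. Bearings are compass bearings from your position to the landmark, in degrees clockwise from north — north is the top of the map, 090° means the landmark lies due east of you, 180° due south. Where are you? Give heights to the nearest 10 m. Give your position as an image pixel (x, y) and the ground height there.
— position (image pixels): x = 411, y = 163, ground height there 640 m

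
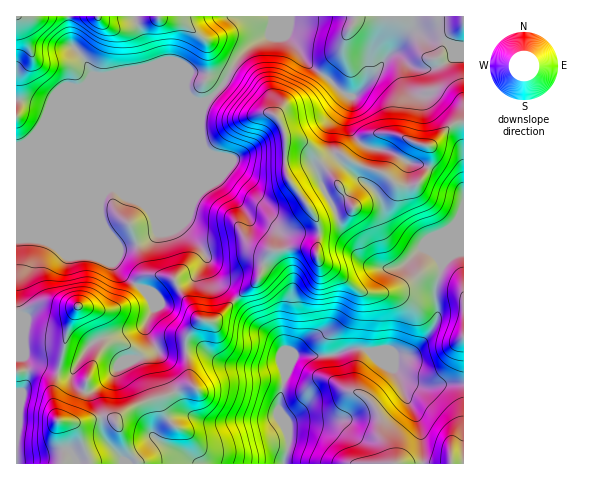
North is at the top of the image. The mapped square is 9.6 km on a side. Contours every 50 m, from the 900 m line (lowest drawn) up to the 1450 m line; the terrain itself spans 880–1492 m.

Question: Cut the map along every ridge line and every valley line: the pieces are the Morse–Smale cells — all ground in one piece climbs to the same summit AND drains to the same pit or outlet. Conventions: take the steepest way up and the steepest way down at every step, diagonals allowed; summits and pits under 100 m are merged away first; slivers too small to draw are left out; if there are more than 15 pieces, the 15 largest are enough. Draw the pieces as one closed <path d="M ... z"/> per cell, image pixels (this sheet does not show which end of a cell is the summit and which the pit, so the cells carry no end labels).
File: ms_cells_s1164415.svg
<path d="M277 16l-4 1-4 18-13 7-12 10-11 14-10 19-18 17-2 4-3 27 4 13 0 22-23 56 3 7 21 22 9 27 22 20 23-21 4-16 8-13 34-3 12 5 2-25-3-10-29-42-1-35 12 1 8 3 17 21 7-7 11-4 19 11 29 10 23-33 19 4 21-22 12-2-1-76-12-1 1 12-3 3-12 7-13 3-8-2-18-12-7-2-9 8-6 11-10 11-12 12-4 0-11-6-34-29-10-16-9-10z"/><path d="M463 122l-11 2-21 22-19-4-23 33-29-10-19-11-11 4-7 7-17-21-8-3-12-1 1 35 29 42 3 10-2 25-12-5-34 3-8 13-4 16-22 20 18 23 19 15 7 7 2 5 2 25 9-18 39 0 18-8 11 0 8 4 14-1 9 5 14 0 4-2 17-18 9-17-2-29 7-25 12-11 10-3z"/><path d="M203 104l-79 78-14 6-10 13 0 15 5 12 0 14 9 23 12 13 18 11 10 15 0 5-8 14-6 5-38 10-10 5-21 30-10 0-29-9-9-9-7-18 1 127 46-1 2-19-5-23 23 1 14-5 13 0 6 5 8-10 13-8 31-9 13-7 11-3-3-9-4-32 4-11 11-13 15 0 20-20-21-20-9-27-24-26 23-59 0-22-4-13 0-16z"/><path d="M193 99l-57 0-120 48 0 189 7 19 9 9 29 9 10 0 21-30 10-5 38-10 8-8 6-11 0-5-10-15-18-11-12-13-9-23 0-14-5-12 0-15 10-13 14-6 81-80-4 0z"/><path d="M236 300l-21 20-15 0-11 13-4 11 7 42-55 18-13 8-8 10-6-5-13 0-14 5-23-1 5 23-2 19 221 1 5-26-11-28 2-13 6-20-3-8 0-20-6-9-17-12z"/><path d="M362 348l-11 0-18 8-39 0-2 1-6 15-8 32 0 6 11 28-5 25 179 1 1-80-15 0-24 3-14-3-11-6-9-11-10-5-12-11z"/><path d="M272 16l-203 0-1 11 3 16 14 17 7 16 54 22 42 0 13 4 7-2 15-15 10-19 13-17 23-14 4-11z"/><path d="M463 16l-186 1 9 18 9 10 10 16 38 32 11 3 22-23 6-11 9-8 7 2 18 12 8 2 13-3 12-7 3-3-2-11 14 0z"/><path d="M68 16l-52 1 1 83 35 7 18-8 119-1-43 0-54-22-7-16-14-17z"/><path d="M463 252l-9 2-12 11-7 25 2 29-13 22-17 15-14 0-9-5-13 2 10 9 10 5 9 11 11 6 17 3 36-4z"/><path d="M134 99l-64 0-18 8-35-7-1 46 11-2z"/>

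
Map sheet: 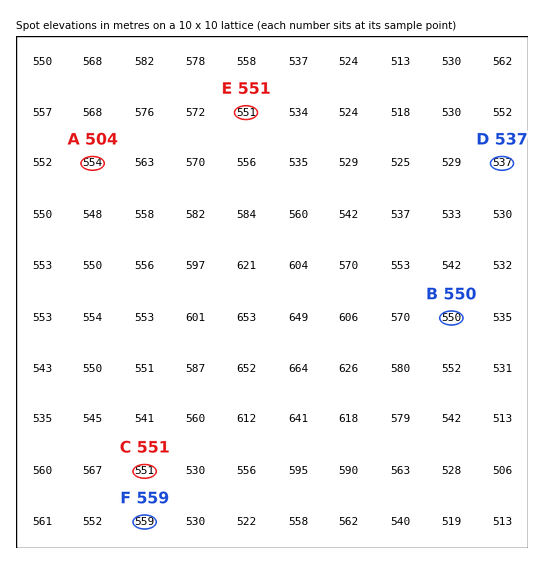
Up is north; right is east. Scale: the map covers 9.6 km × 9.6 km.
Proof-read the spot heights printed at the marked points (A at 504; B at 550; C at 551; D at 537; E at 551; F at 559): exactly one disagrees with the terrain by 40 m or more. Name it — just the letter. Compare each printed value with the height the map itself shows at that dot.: A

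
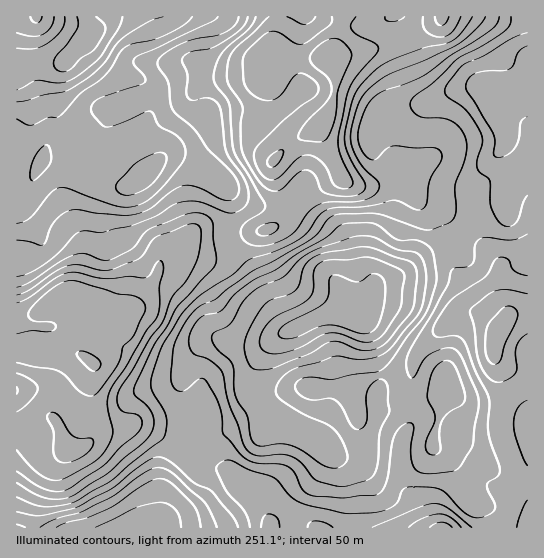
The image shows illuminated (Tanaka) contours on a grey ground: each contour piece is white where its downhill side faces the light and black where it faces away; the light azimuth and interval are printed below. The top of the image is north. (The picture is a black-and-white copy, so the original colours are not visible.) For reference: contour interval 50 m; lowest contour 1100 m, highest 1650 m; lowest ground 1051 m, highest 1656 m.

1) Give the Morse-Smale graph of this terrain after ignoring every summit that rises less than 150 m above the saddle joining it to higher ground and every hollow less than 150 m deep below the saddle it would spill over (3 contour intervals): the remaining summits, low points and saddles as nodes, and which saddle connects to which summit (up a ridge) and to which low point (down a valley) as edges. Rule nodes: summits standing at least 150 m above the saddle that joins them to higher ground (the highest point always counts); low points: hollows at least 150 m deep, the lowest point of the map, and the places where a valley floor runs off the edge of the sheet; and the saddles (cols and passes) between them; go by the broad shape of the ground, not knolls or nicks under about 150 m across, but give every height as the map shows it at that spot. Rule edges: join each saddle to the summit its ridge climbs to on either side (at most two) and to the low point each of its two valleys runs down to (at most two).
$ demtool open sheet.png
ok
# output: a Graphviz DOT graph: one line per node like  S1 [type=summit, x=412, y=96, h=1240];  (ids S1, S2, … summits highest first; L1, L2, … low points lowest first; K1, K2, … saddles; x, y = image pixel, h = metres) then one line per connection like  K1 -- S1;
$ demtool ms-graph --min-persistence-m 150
graph terrain {
  S1 [type=summit, x=91, y=362, h=1656];
  S2 [type=summit, x=326, y=55, h=1634];
  S3 [type=summit, x=442, y=527, h=1573];
  L1 [type=low, x=354, y=317, h=1051];
  L2 [type=low, x=85, y=42, h=1082];
  L3 [type=low, x=122, y=527, h=1172];
  K1 [type=saddle, x=226, y=233, h=1425];
  K2 [type=saddle, x=177, y=453, h=1383];
  K3 [type=saddle, x=462, y=231, h=1330];
  K1 -- S1;
  K1 -- S2;
  K1 -- L1;
  K1 -- L2;
  K2 -- S1;
  K2 -- S3;
  K2 -- L1;
  K2 -- L3;
  K3 -- S2;
  K3 -- S3;
  K3 -- L1;
}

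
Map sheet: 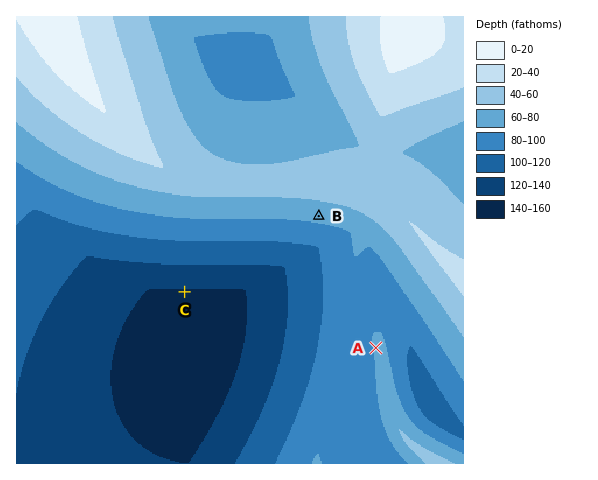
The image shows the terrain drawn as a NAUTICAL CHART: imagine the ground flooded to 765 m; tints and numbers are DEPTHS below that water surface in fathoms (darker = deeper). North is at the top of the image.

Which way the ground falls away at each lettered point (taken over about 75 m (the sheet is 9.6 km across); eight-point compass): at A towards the W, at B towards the S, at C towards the S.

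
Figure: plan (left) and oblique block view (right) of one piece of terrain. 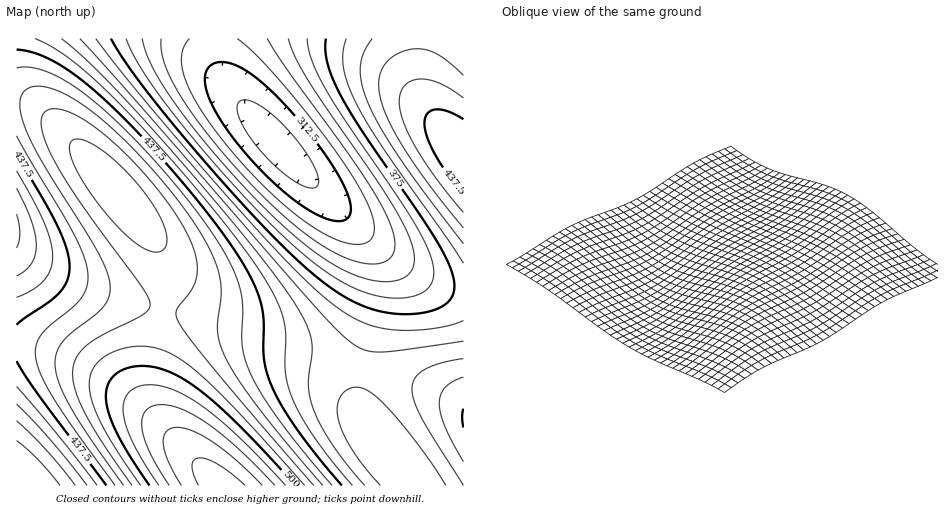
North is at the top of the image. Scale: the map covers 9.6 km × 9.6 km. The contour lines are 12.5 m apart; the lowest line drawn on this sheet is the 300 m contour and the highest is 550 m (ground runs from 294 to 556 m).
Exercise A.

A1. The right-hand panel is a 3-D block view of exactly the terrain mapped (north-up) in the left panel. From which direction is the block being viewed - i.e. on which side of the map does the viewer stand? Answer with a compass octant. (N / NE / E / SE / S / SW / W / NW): NW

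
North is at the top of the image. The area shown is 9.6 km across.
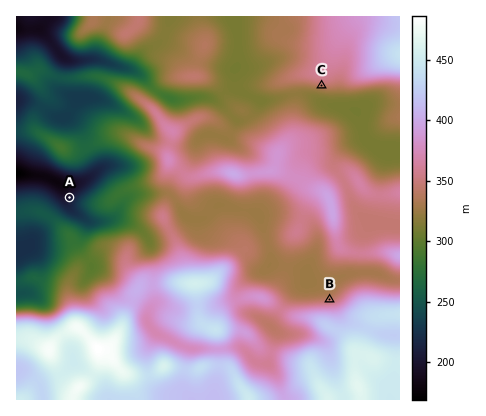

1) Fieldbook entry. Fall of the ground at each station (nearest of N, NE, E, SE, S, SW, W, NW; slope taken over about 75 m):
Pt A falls NW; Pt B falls N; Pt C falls S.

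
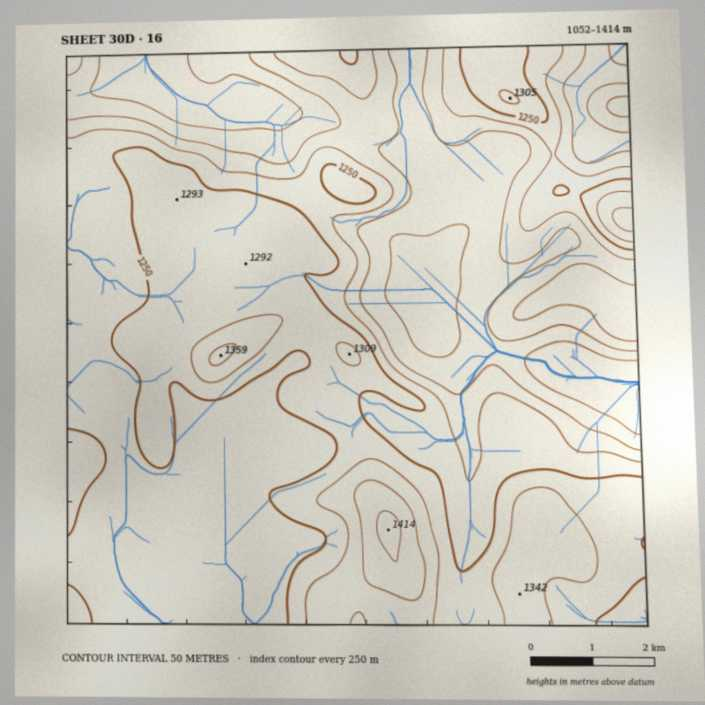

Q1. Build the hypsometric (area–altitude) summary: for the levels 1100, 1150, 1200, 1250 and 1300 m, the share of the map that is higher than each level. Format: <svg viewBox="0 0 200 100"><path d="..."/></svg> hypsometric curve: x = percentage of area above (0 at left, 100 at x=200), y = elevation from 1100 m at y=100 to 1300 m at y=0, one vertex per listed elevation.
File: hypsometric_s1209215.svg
<svg viewBox="0 0 200 100"><path d="M185 100l-28-25-23-25-67-25-49-25"/></svg>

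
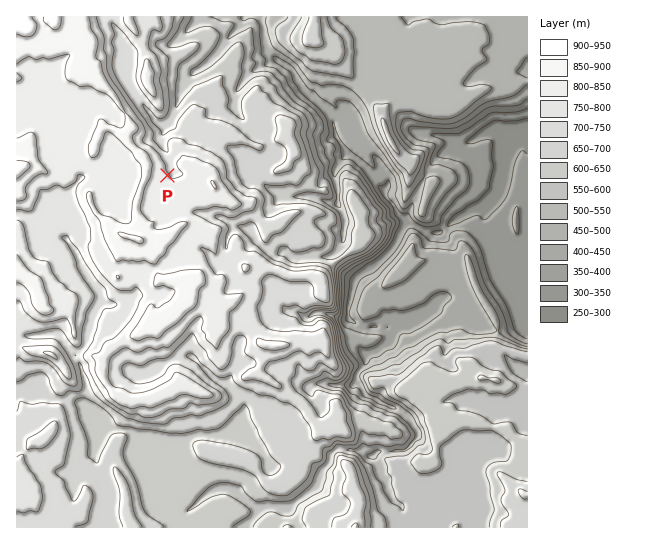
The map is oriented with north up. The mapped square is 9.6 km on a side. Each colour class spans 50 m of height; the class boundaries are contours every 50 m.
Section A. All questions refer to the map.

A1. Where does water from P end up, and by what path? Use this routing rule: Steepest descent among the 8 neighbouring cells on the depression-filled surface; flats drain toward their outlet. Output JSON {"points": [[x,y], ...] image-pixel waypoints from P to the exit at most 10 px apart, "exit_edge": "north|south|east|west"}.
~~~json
{"points": [[167, 175], [171, 165], [169, 154], [162, 143], [163, 133], [169, 122], [175, 111], [178, 101], [182, 90], [187, 79], [198, 70], [209, 62], [219, 51], [227, 41], [237, 30], [243, 19], [245, 17]], "exit_edge": "north"}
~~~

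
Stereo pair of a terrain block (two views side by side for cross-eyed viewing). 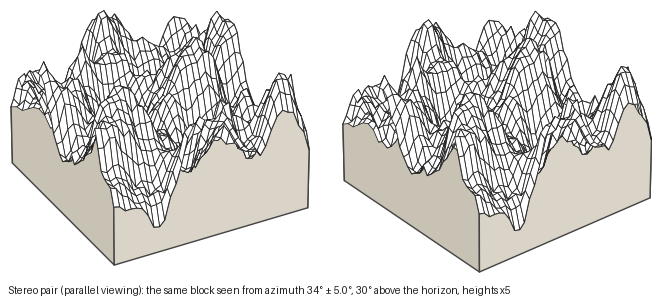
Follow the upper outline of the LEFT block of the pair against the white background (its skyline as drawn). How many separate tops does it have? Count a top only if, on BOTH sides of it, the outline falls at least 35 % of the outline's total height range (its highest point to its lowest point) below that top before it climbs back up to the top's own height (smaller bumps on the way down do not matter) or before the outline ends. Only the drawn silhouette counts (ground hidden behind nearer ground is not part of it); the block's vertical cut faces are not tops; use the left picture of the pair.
1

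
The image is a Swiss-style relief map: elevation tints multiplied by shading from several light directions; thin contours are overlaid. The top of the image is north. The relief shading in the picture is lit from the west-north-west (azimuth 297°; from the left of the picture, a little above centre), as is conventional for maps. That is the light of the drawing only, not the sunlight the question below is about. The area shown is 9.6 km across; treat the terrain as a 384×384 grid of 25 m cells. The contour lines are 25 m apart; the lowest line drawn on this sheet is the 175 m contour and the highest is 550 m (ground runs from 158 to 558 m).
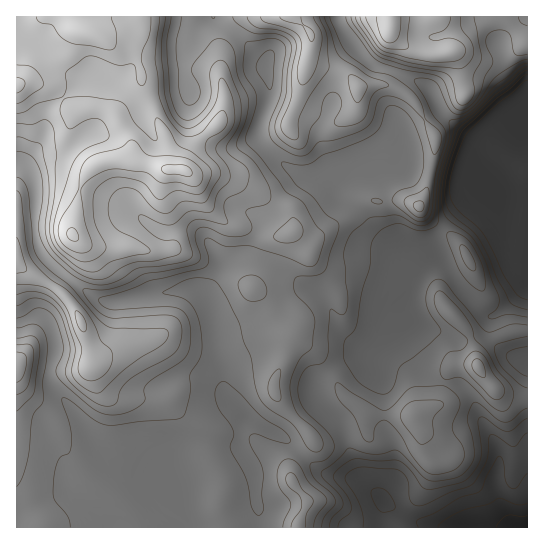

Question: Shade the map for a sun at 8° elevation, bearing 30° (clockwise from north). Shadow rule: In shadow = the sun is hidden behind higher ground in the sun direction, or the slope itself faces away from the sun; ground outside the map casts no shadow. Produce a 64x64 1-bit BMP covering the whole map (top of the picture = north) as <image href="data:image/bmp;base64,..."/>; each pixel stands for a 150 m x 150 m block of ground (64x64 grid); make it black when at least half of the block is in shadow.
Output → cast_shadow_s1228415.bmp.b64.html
<image width="64" height="64" href="data:image/bmp;base64,Qk0+AgAAAAAAAD4AAAAoAAAAQAAAAEAAAAABAAEAAAAAAAACAAATCwAAEwsAAAIAAAAAAAAA////AAAAAAAAAAAAAAAAAAAAAAAAAAAAAAAAAAAAAAAAAAAAAAAAAAAAAABAAP4AAAAAAAAB/wAAAAAAAAH8AAAAAAAAPeAAAAAAAAA/wAAAAAAAABiAAAAAAAAAAAAAAAAAAAAAABgAAAAAAAAAOADgAAAAAAB4A/AAAQAAAHAH4AABAAAAcAfAAAAAAADwB4AAAAAAAOAHgAAAAAAAwAAAAAAAAADAAAAAAAAAAAAGAAAAAAAAAAcAAAAAAAAADwAAAAAAAAAPAAAAAAACAB8AAAAAAA4APgAAAAAADAB+AAAAAAAAAHwgAAAAAAAAePgAAAAAAABj+fAAAAAAAA/B/AAAAAAAH4P+AAAAAQAfAcAAAAABAB8AAAAAAAAAHgAAAAABwAAcAAHgAAHgAAgAAcAAAeAAAAADgAAB4AAAAMMAAAHAAAAAhgAAAAAAAAAOAAAAAAAAAhwAAAAAAAAHHAAAAAAAEAYAAAAAAAAAAAAAYAAAAAAAAADwAAAAAAAAAeAAAAAAAAAAwAAAAAAAAACAAAEAAAAAAAAAA4AAAAAAAADHwAAAAAAAAcfAAAAAAAADjggAAAAAAAI8DAAAAAAAAPwGAAAAAAAP/AMAAAAAAB/+AwAAAAPAP/4BAGAAB+B/gAAAQAAH8H4AAAAAAA/wfAAAAAAAD+B4AAAAAAAAAHAAAA=="/>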